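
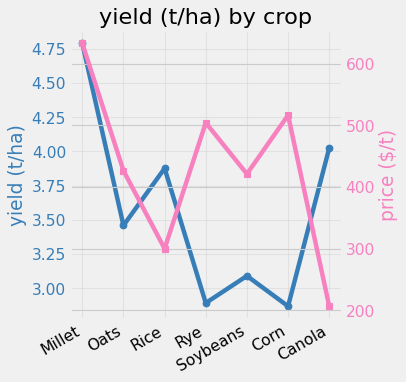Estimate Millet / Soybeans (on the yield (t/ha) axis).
Millet ≈ 4.8, Soybeans ≈ 3.0; 4.8/3.0 ≈ 1.6.

≈ 1.6×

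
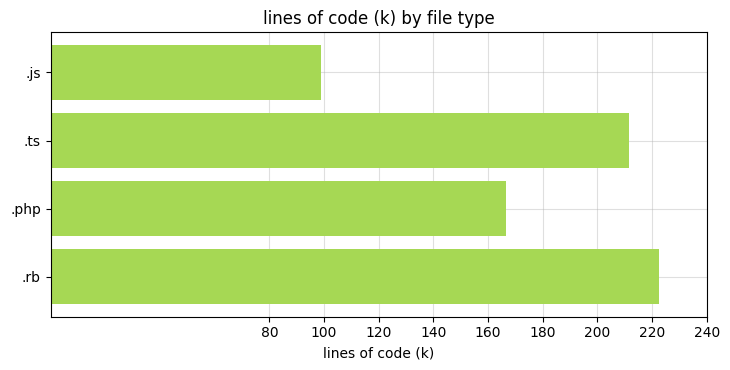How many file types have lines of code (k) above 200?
Above 200: .ts, .rb.

2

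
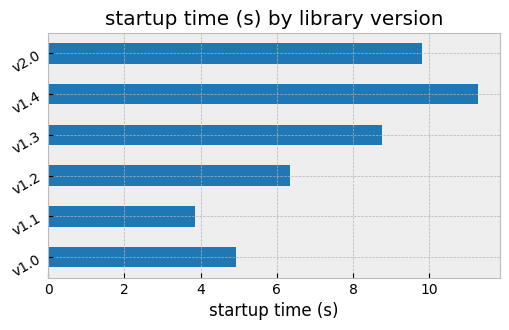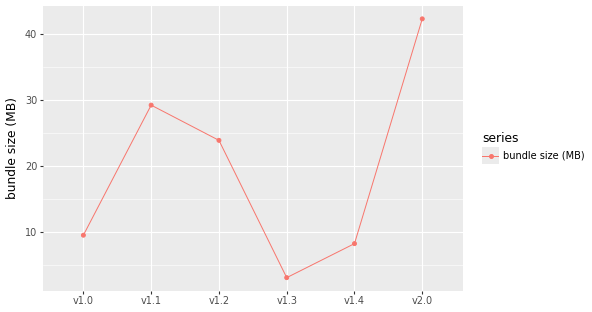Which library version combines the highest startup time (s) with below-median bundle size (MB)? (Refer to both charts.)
Chart 2 median bundle size (MB) ≈ 15; below-median library versions: v1.0, v1.3, v1.4. Among those, v1.4 has the highest startup time (s) (≈ 12).

v1.4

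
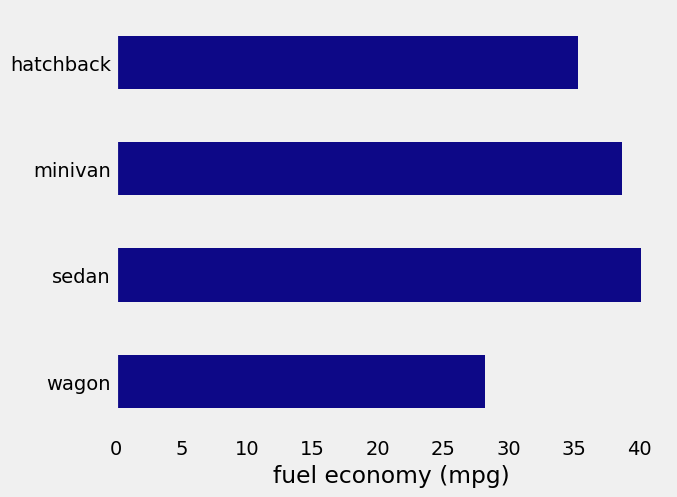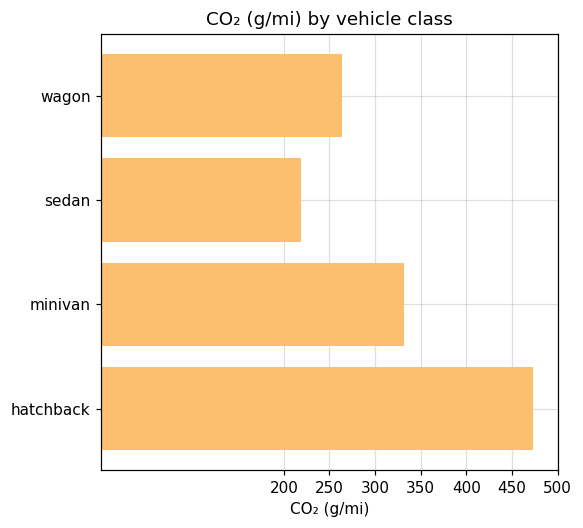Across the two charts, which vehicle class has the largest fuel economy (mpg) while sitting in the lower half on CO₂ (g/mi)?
sedan

Chart 2 median CO₂ (g/mi) ≈ 300; below-median vehicle classes: wagon, sedan. Among those, sedan has the highest fuel economy (mpg) (≈ 40).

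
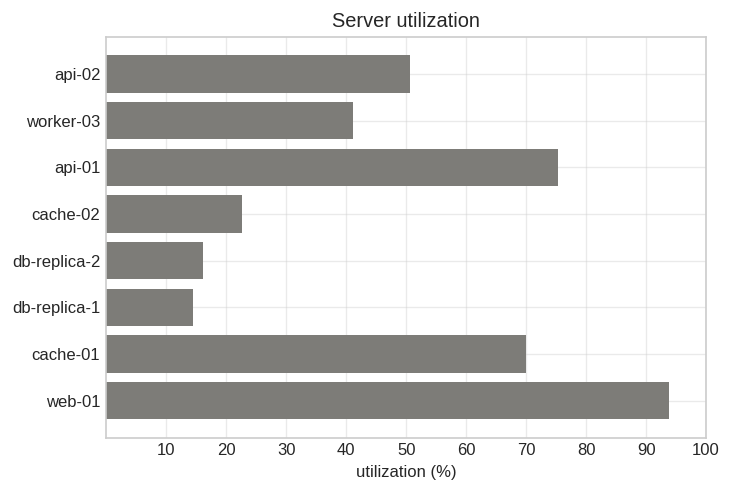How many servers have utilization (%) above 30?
Above 30: api-02, worker-03, api-01, cache-01, web-01.

5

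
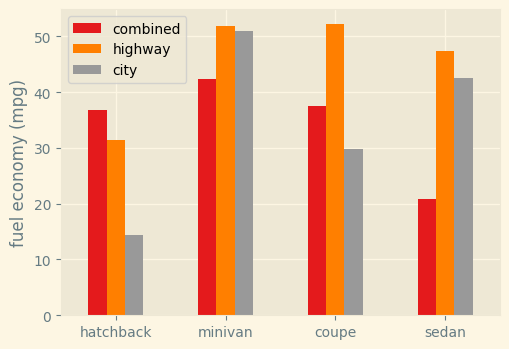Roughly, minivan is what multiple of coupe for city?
minivan ≈ 50, coupe ≈ 30; 50/30 ≈ 1.67.

≈ 1.67×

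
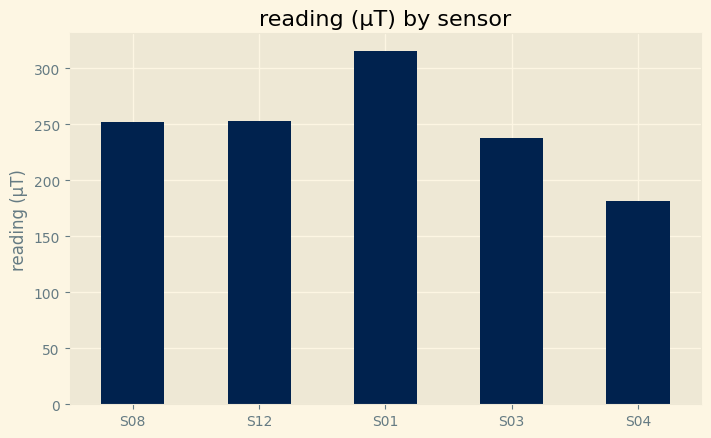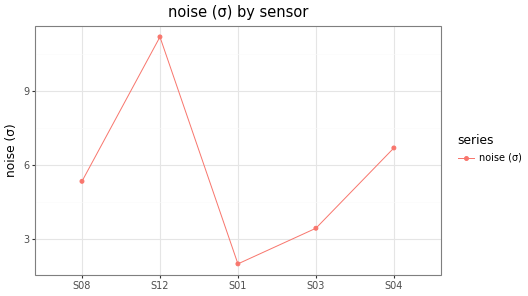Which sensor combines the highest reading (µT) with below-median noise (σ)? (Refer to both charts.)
S01

Chart 2 median noise (σ) ≈ 6; below-median sensors: S01, S03. Among those, S01 has the highest reading (µT) (≈ 300).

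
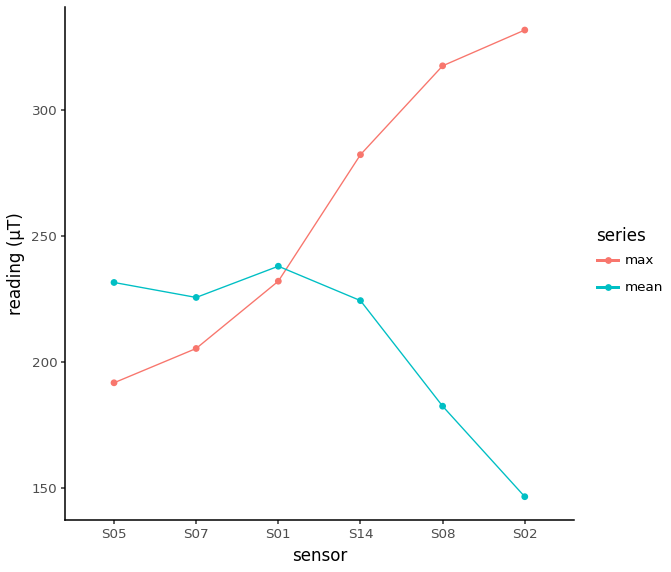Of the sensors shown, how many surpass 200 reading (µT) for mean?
Above 200: S05, S07, S01, S14.

4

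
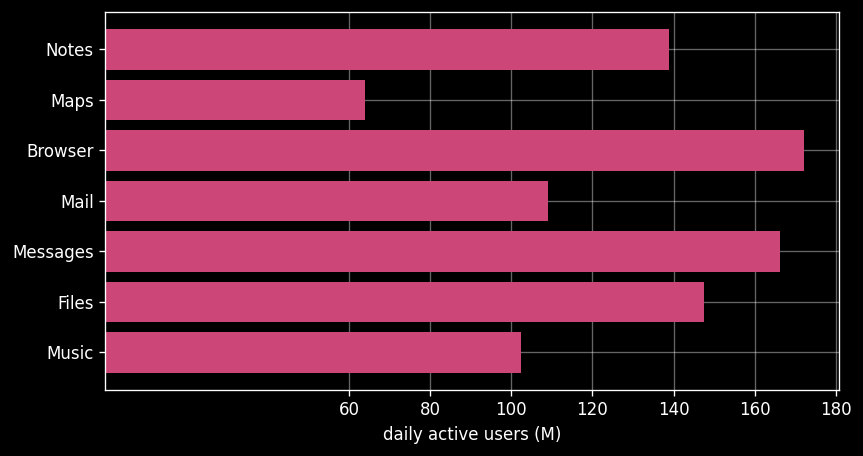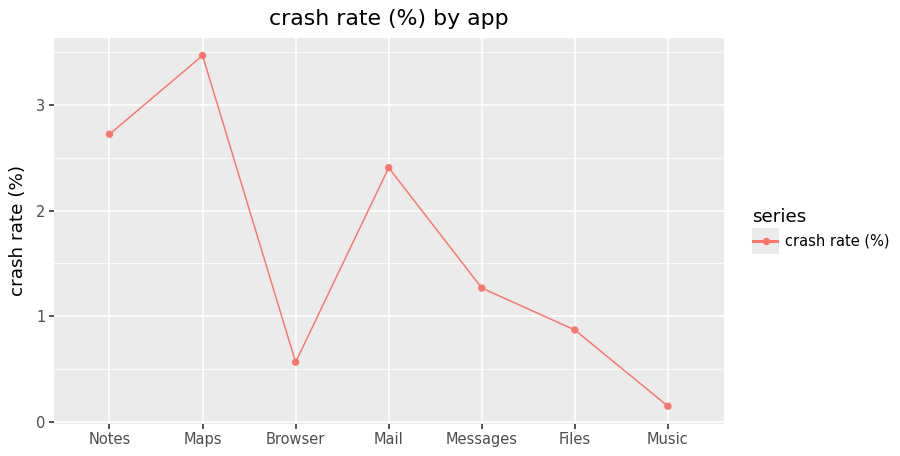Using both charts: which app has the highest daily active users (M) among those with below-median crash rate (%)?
Browser

Chart 2 median crash rate (%) ≈ 1.5; below-median apps: Browser, Files, Music. Among those, Browser has the highest daily active users (M) (≈ 180).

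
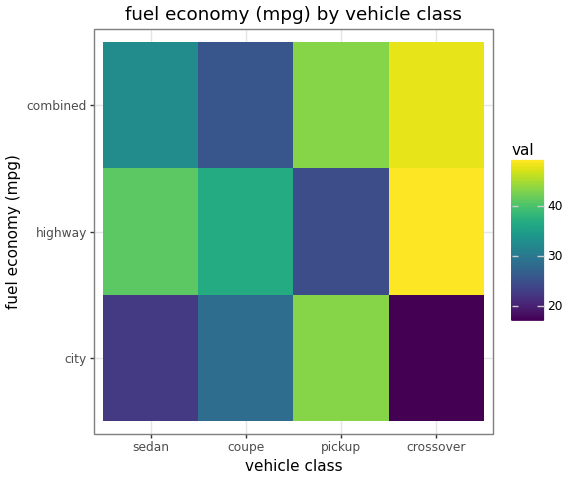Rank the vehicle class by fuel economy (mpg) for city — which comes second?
coupe

Top 3 for city: pickup ≈ 45, coupe ≈ 30, sedan ≈ 25.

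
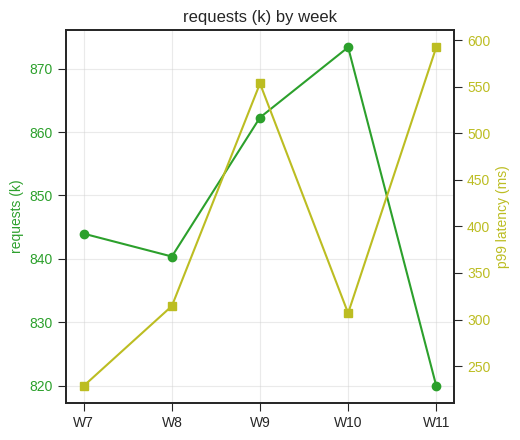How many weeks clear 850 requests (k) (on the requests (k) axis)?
2

Above 850: W9, W10.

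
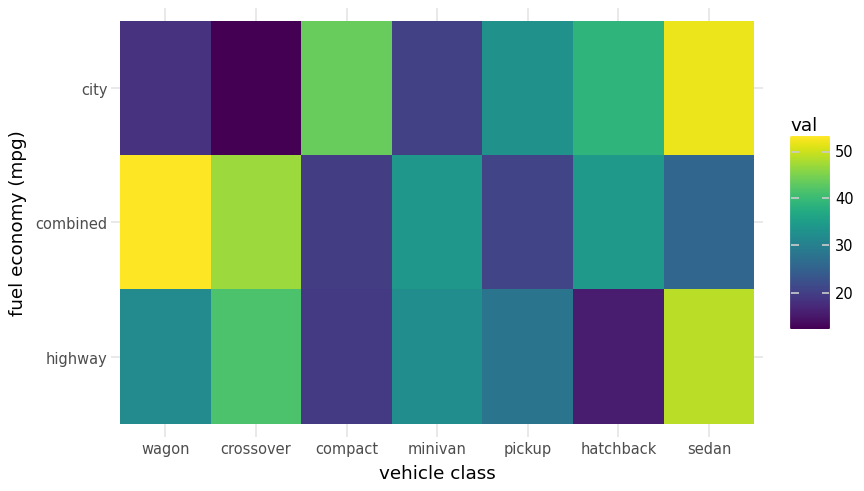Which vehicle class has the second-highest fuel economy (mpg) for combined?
Top 3 for combined: wagon ≈ 55, crossover ≈ 45, hatchback ≈ 35.

crossover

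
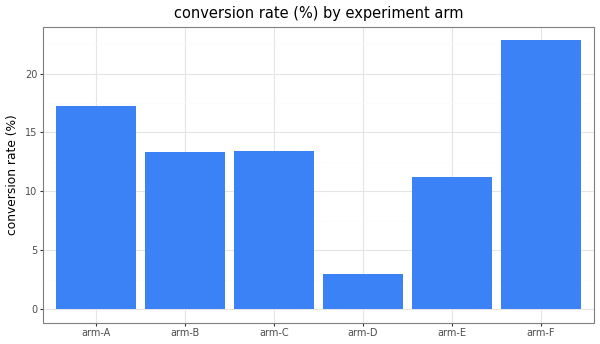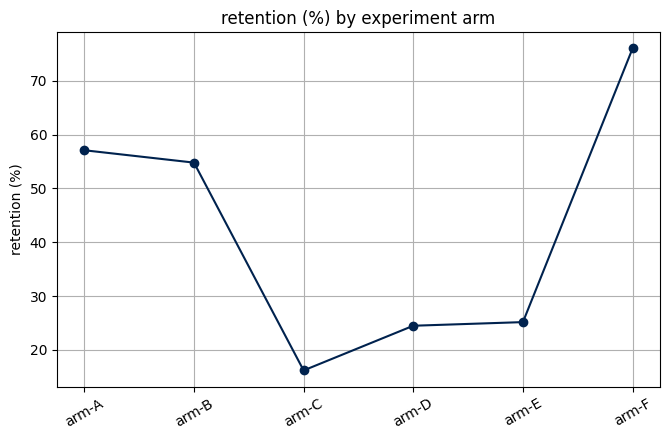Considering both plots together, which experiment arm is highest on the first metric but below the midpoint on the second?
Chart 2 median retention (%) ≈ 40; below-median experiment arms: arm-C, arm-D, arm-E. Among those, arm-C has the highest conversion rate (%) (≈ 15).

arm-C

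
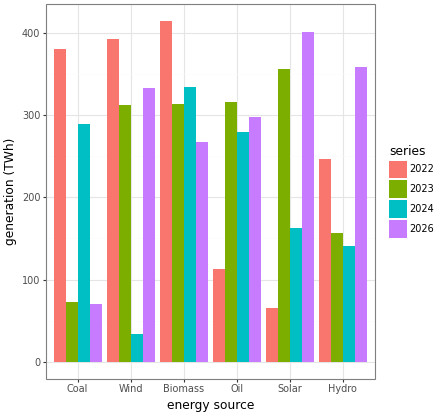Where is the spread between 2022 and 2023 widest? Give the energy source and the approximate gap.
Coal, ≈ 350 TWh

Coal: 2022 ≈ 400, 2023 ≈ 50 → gap ≈ 350. Next-largest (Solar) is only ≈ 300.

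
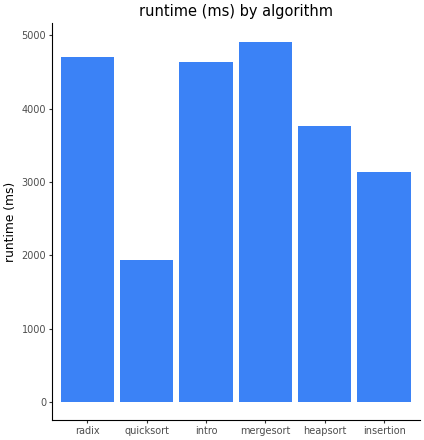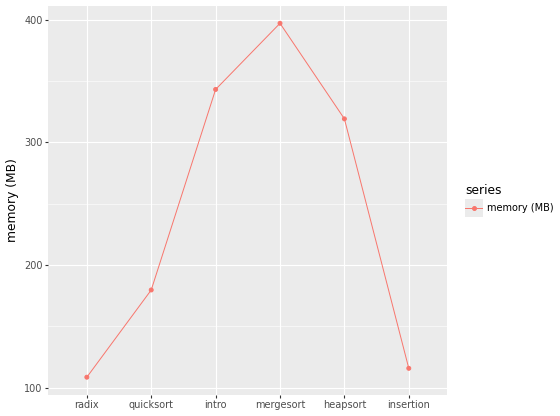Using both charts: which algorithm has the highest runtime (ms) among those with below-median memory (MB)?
radix

Chart 2 median memory (MB) ≈ 250; below-median algorithms: radix, quicksort, insertion. Among those, radix has the highest runtime (ms) (≈ 4500).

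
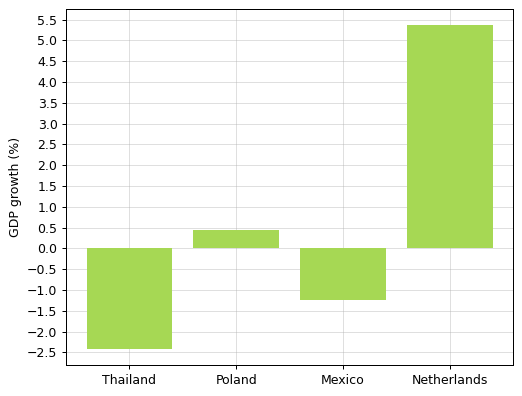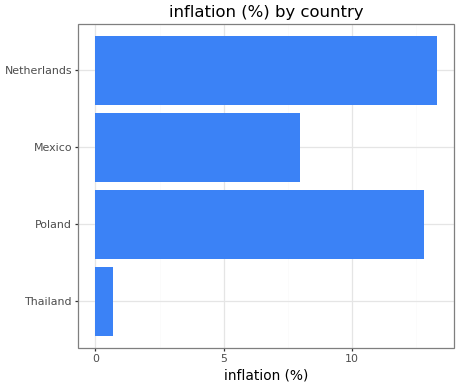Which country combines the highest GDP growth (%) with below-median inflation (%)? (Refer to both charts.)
Chart 2 median inflation (%) ≈ 10; below-median countries: Thailand, Mexico. Among those, Mexico has the highest GDP growth (%) (≈ -1).

Mexico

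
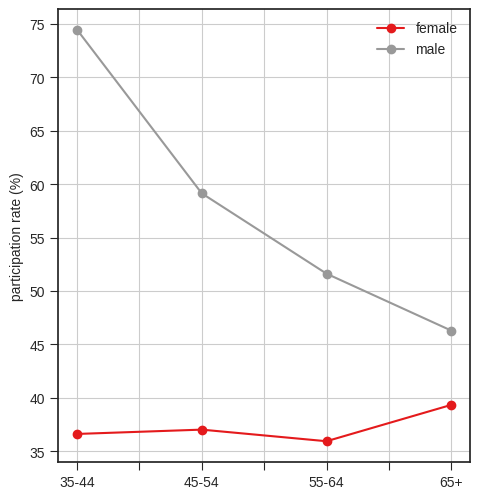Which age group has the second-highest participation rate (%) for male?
45-54

Top 3 for male: 35-44 ≈ 75, 45-54 ≈ 60, 55-64 ≈ 50.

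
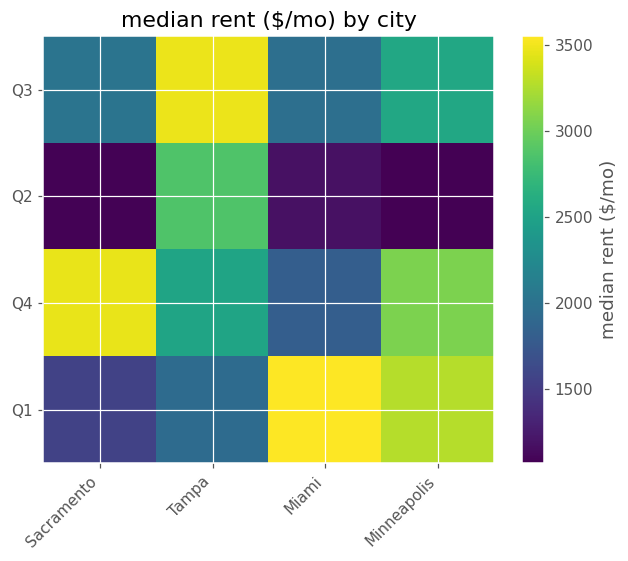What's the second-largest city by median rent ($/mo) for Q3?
Top 3 for Q3: Tampa ≈ 3500, Minneapolis ≈ 2500, Sacramento ≈ 2000.

Minneapolis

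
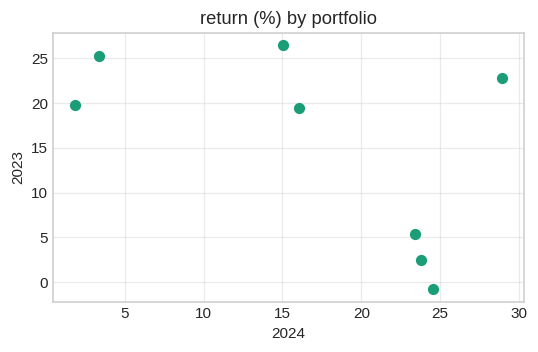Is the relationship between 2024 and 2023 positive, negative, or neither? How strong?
Points are negatively correlated; moderate (|r| ≈ 0.5).

negative, moderate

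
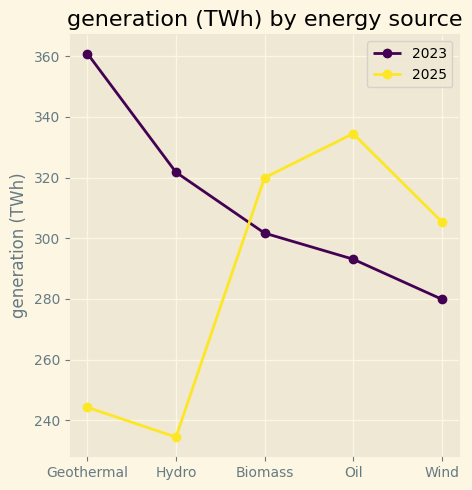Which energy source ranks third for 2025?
Top 4 for 2025: Oil ≈ 340, Biomass ≈ 320, Wind ≈ 300, Geothermal ≈ 240.

Wind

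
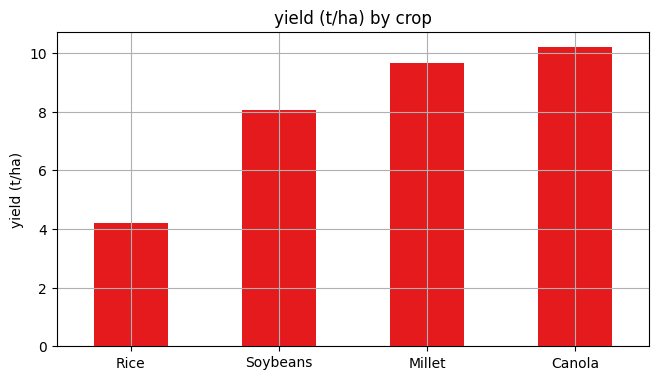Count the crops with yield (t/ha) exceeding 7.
3

Above 7: Soybeans, Millet, Canola.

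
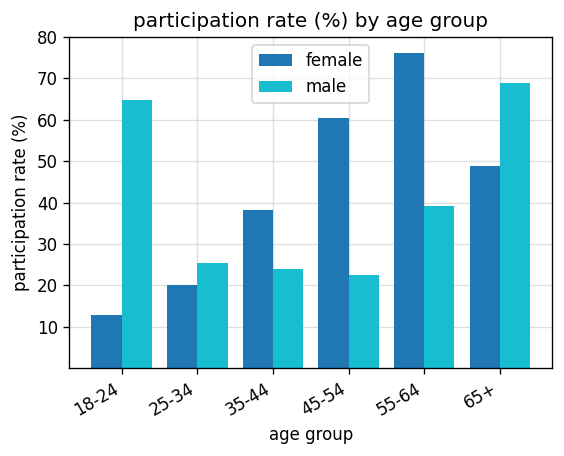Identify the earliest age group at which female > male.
25-34: female ≈ 20 vs male ≈ 30 (not yet); 35-44: female ≈ 40 vs male ≈ 20 (first crossover).

35-44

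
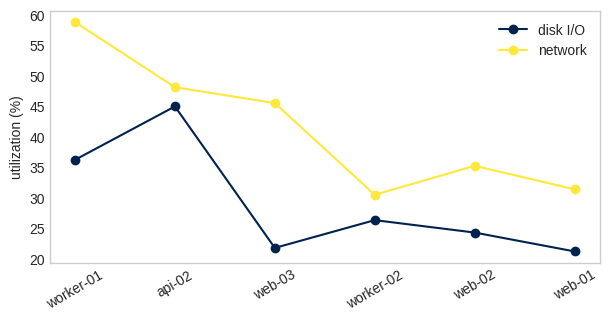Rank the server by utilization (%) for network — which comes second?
api-02

Top 3 for network: worker-01 ≈ 60, api-02 ≈ 50, web-03 ≈ 45.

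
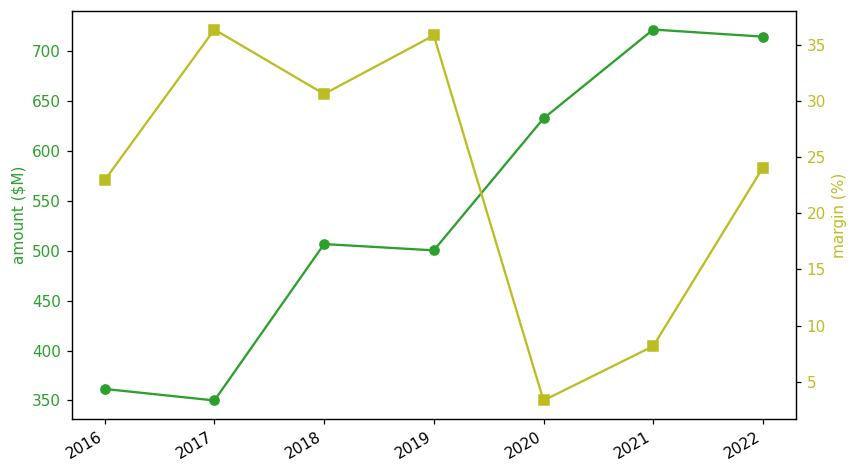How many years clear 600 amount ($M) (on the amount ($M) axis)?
3

Above 600: 2020, 2021, 2022.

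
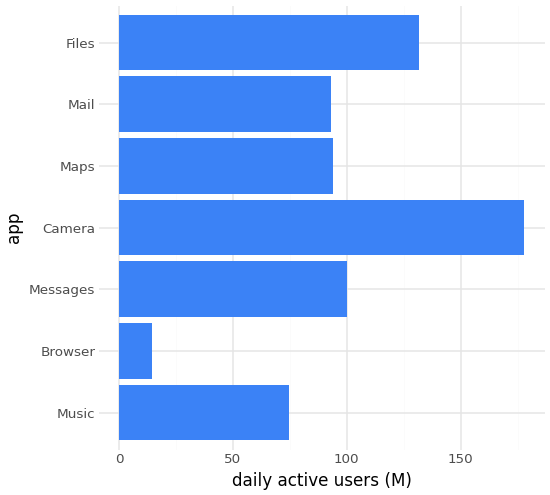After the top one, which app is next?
Files

Top 3: Camera ≈ 180, Files ≈ 140, Messages ≈ 100.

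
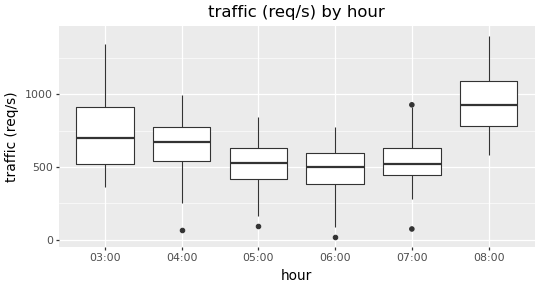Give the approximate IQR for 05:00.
≈ 250

Q3 ≈ 650, Q1 ≈ 400; IQR ≈ 250.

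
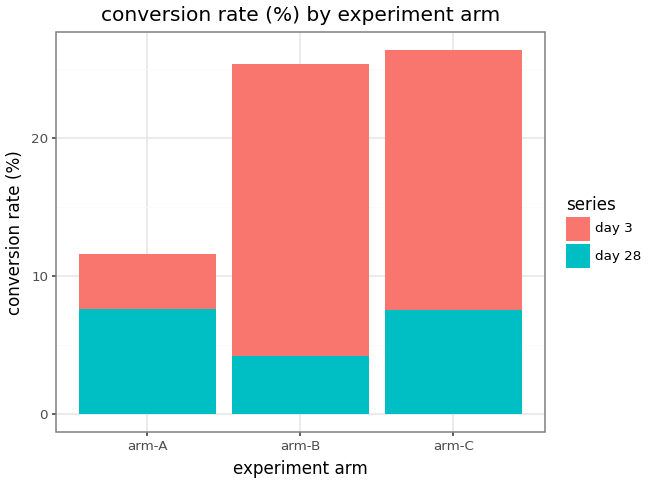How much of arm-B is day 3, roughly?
day 3 top ≈ 25, bottom ≈ 5; segment ≈ 20.

≈ 20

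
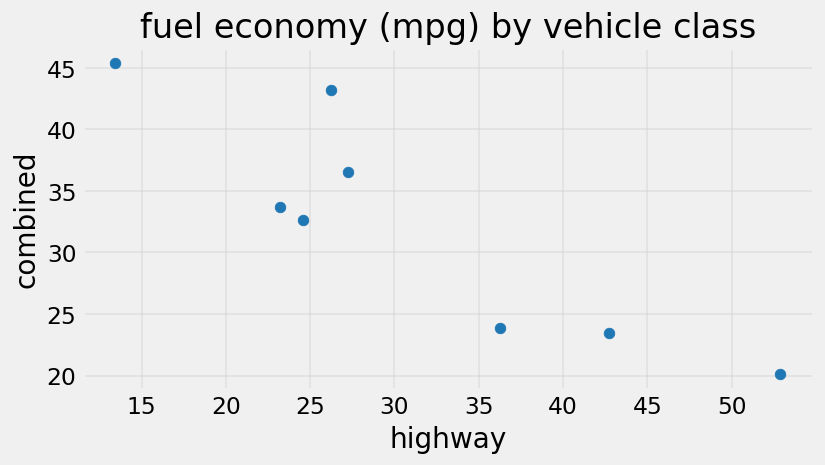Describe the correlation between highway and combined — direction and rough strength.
negative, strong

Points are negatively correlated; strong (|r| ≈ 0.9).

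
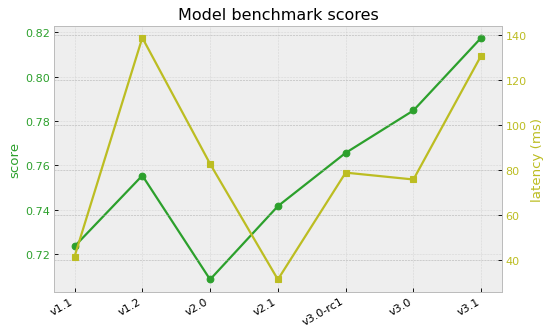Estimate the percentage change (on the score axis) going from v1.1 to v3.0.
v1.1 ≈ 0.72, v3.0 ≈ 0.78; (0.78 − 0.72) / 0.72 ≈ +8.3%.

≈ +8.3%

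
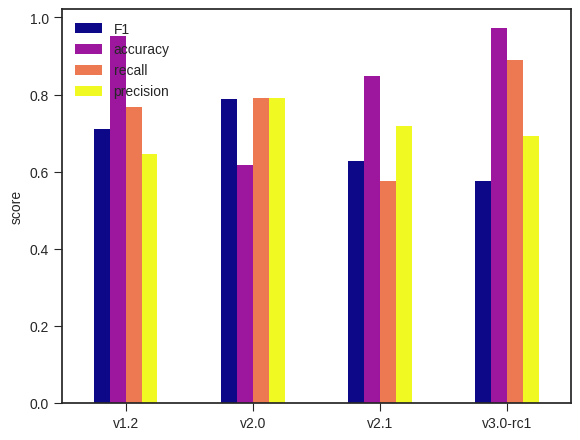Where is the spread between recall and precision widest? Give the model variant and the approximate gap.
v3.0-rc1, ≈ 0.2

v3.0-rc1: recall ≈ 0.9, precision ≈ 0.7 → gap ≈ 0.2. Next-largest (v2.1) is only ≈ 0.1.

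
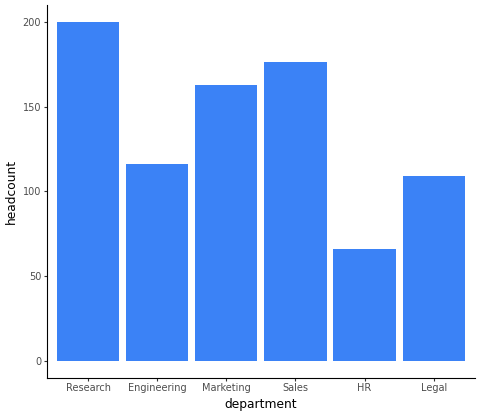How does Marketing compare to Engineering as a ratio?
≈ 1.33×

Marketing ≈ 160, Engineering ≈ 120; 160/120 ≈ 1.33.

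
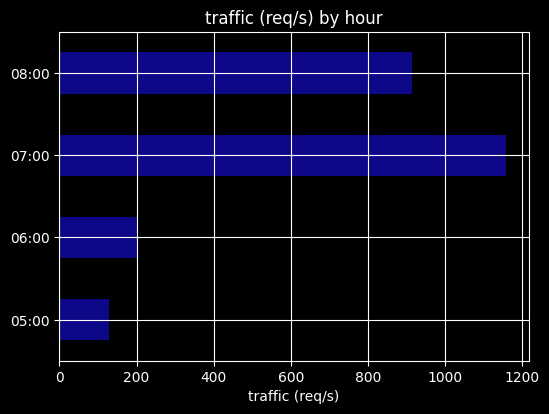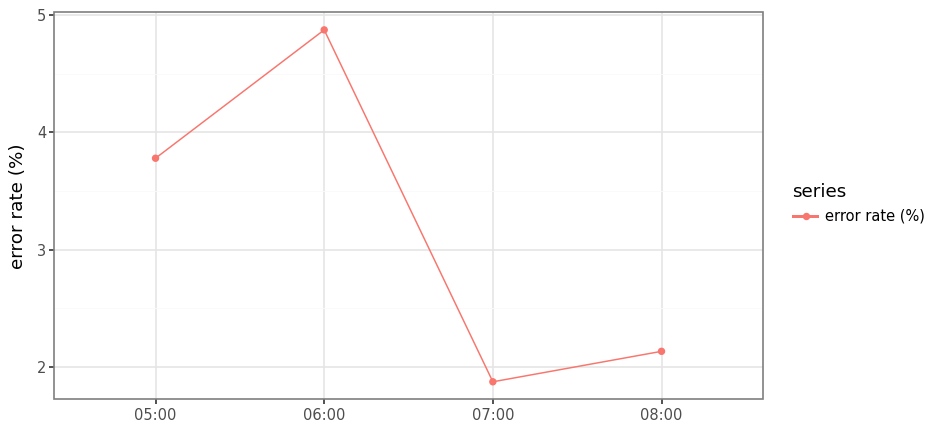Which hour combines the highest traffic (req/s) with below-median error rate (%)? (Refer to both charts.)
Chart 2 median error rate (%) ≈ 3; below-median hours: 07:00, 08:00. Among those, 07:00 has the highest traffic (req/s) (≈ 1200).

07:00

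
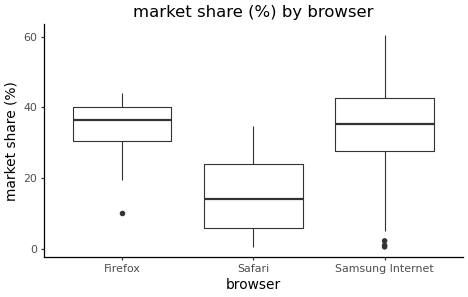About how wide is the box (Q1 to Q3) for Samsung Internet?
Q3 ≈ 42, Q1 ≈ 28; IQR ≈ 14.

≈ 14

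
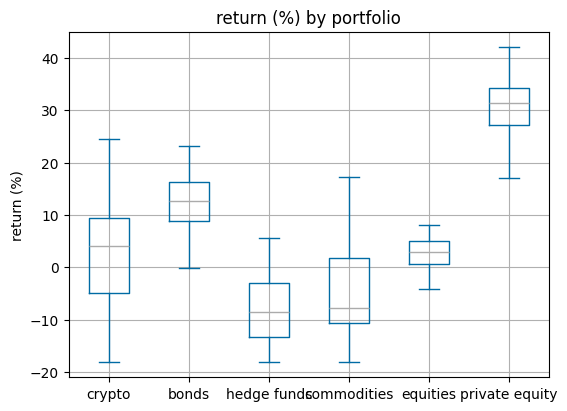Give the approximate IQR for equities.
≈ 5

Q3 ≈ 5, Q1 ≈ 0; IQR ≈ 5.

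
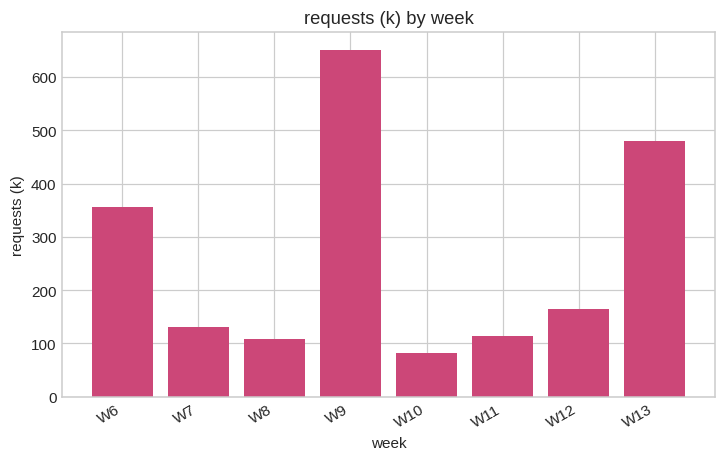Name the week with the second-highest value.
Top 3: W9 ≈ 700, W13 ≈ 500, W6 ≈ 400.

W13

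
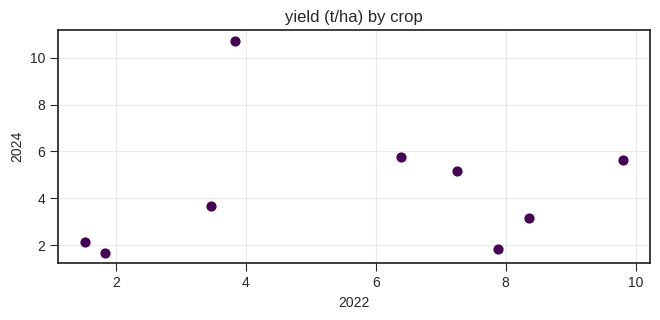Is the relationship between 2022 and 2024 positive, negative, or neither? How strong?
no clear correlation

Points are roughly uncorrelated; weak (|r| ≈ 0.1).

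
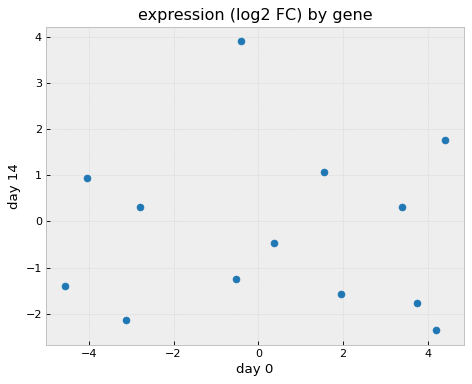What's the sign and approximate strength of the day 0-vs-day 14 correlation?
no clear correlation

Points are roughly uncorrelated; weak (|r| ≈ 0.0).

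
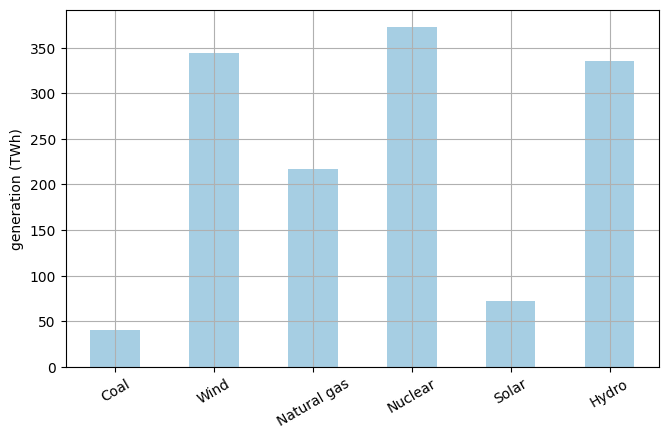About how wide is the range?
≈ 300

Max Nuclear ≈ 350, min Coal ≈ 50; range ≈ 300.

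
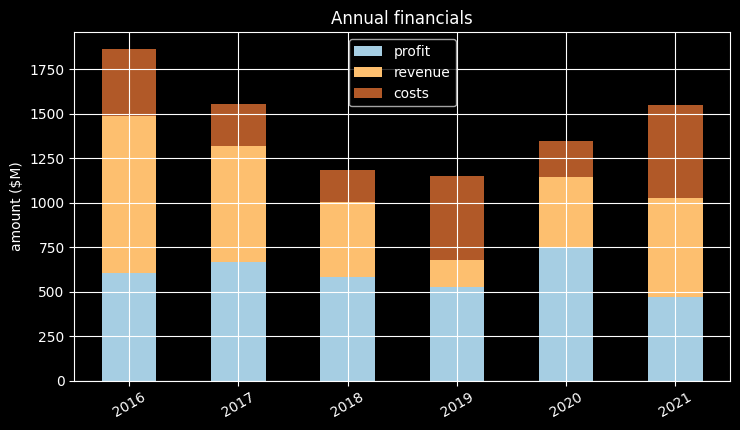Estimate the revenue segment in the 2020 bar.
revenue top ≈ 1200, bottom ≈ 800; segment ≈ 400.

≈ 400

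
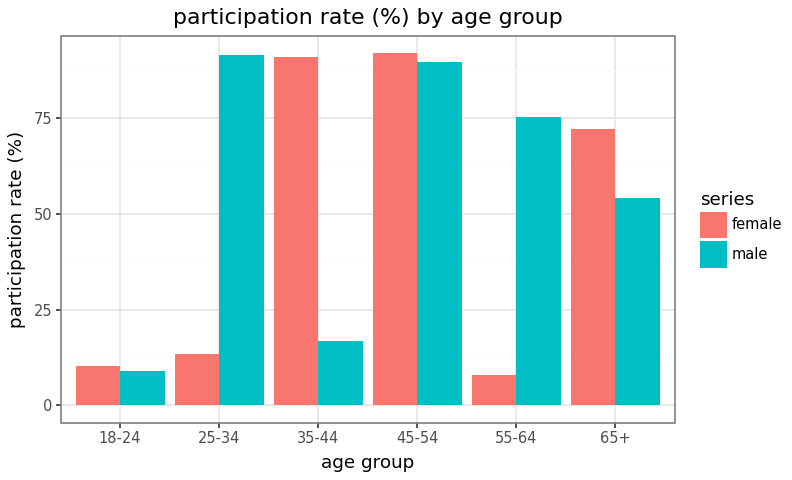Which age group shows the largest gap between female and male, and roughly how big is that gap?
25-34, ≈ 80 %

25-34: female ≈ 10, male ≈ 90 → gap ≈ 80. Next-largest (35-44) is only ≈ 70.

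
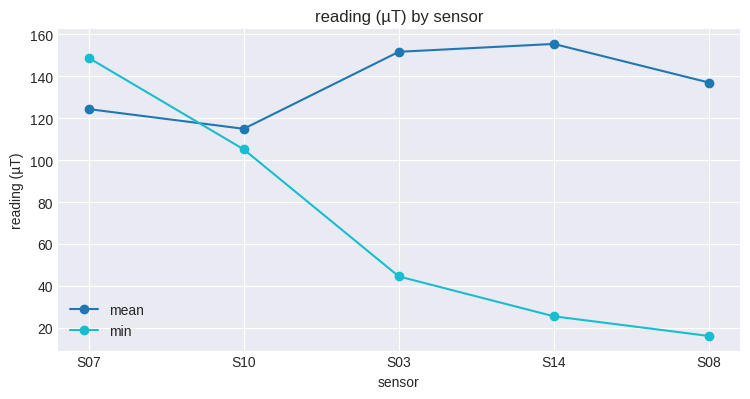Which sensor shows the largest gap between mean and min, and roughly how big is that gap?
S14: mean ≈ 160, min ≈ 20 → gap ≈ 140. Next-largest (S08) is only ≈ 120.

S14, ≈ 140 µT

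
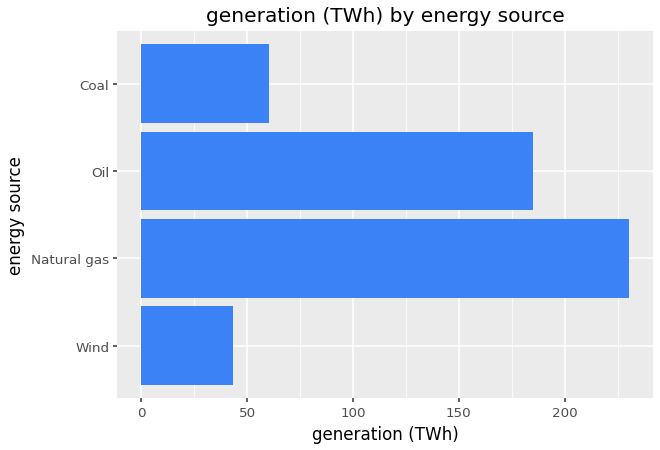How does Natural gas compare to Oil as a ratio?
Natural gas ≈ 240, Oil ≈ 180; 240/180 ≈ 1.33.

≈ 1.33×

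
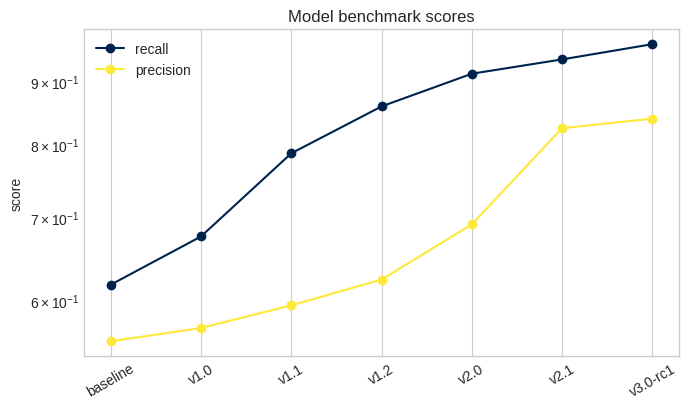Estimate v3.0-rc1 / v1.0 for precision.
≈ 1.55×

v3.0-rc1 ≈ 0.85, v1.0 ≈ 0.55; 0.85/0.55 ≈ 1.55.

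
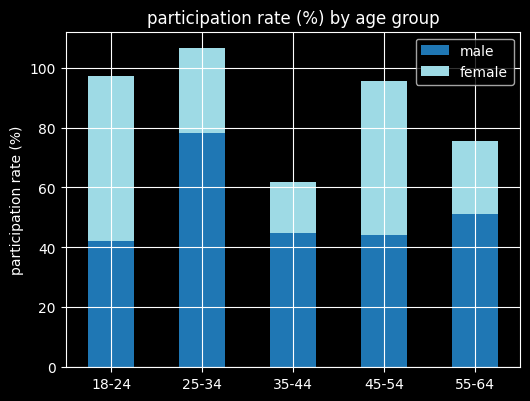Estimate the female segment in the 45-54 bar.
≈ 60

female top ≈ 100, bottom ≈ 40; segment ≈ 60.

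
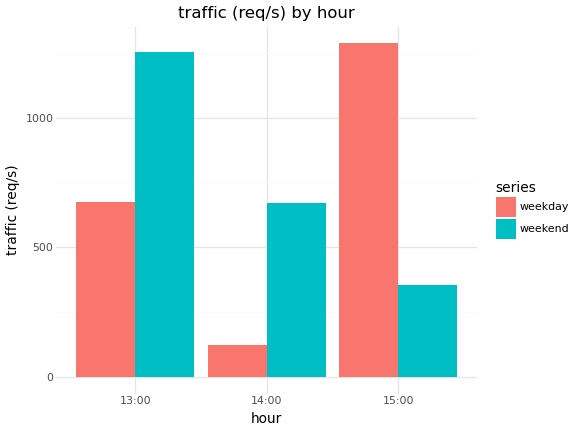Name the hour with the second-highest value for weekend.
Top 3 for weekend: 13:00 ≈ 1200, 14:00 ≈ 600, 15:00 ≈ 400.

14:00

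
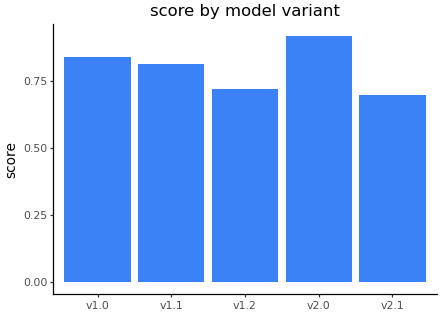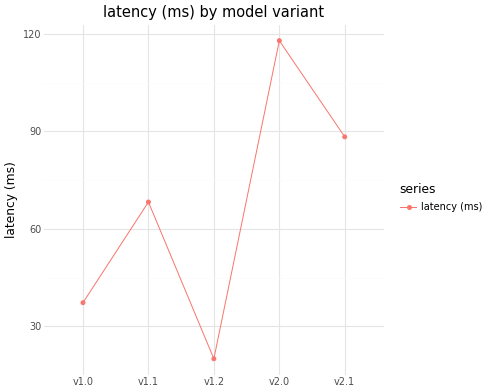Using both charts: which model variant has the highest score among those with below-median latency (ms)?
v1.0

Chart 2 median latency (ms) ≈ 60; below-median model variants: v1.0, v1.2. Among those, v1.0 has the highest score (≈ 0.8).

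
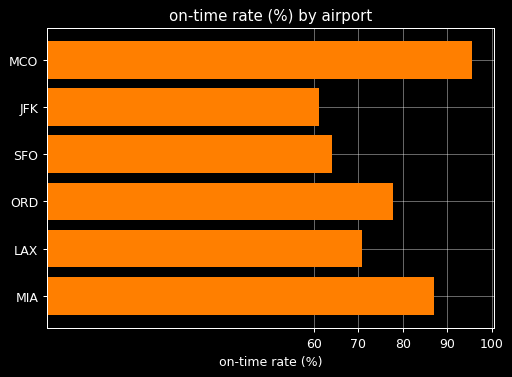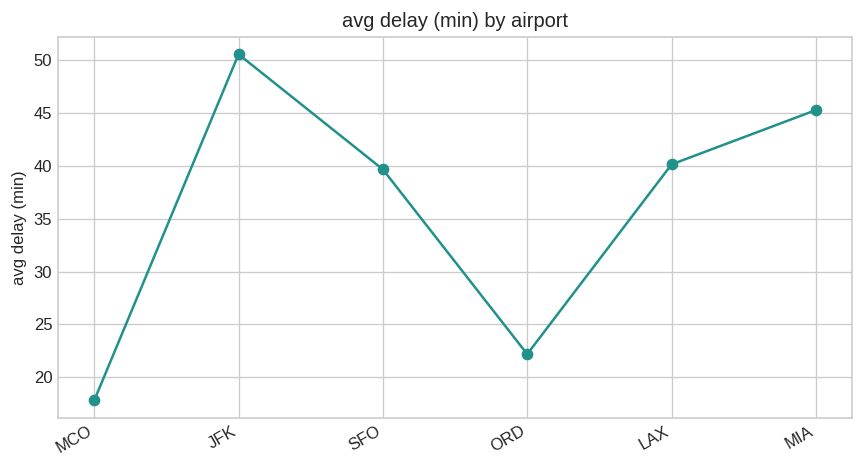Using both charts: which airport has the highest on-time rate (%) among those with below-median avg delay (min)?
MCO

Chart 2 median avg delay (min) ≈ 40; below-median airports: MCO, SFO, ORD. Among those, MCO has the highest on-time rate (%) (≈ 100).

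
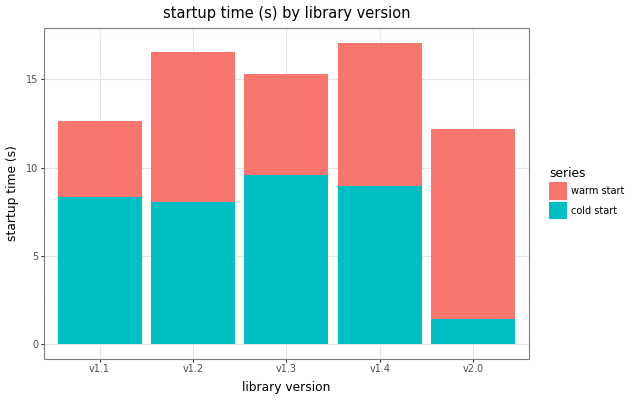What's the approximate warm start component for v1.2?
warm start top ≈ 16, bottom ≈ 8; segment ≈ 8.

≈ 8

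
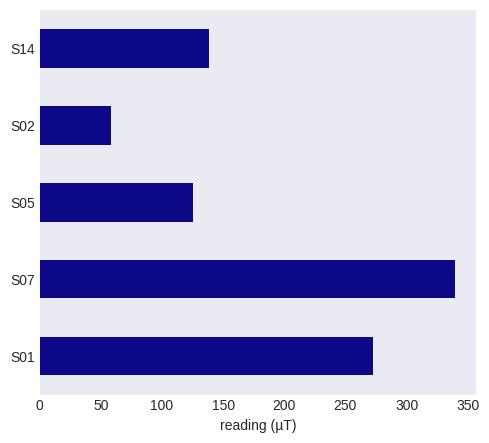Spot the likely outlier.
S07 ≈ 350; the rest sit between ≈ 50 and ≈ 250.

S07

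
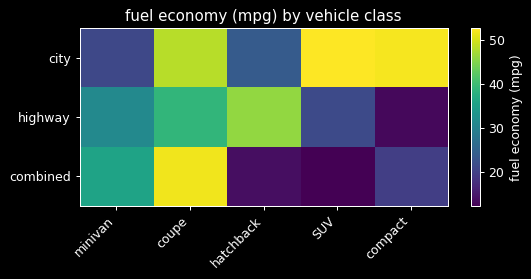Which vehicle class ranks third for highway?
minivan

Top 4 for highway: hatchback ≈ 45, coupe ≈ 40, minivan ≈ 30, SUV ≈ 20.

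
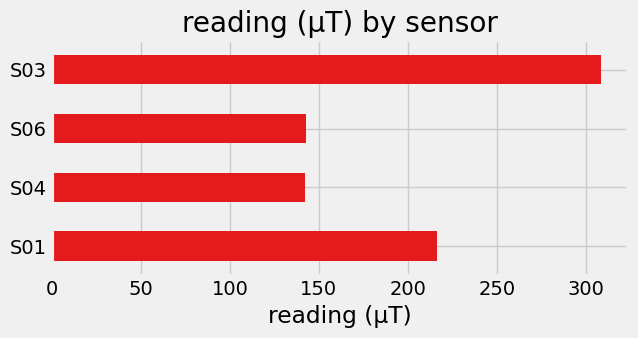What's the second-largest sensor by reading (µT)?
S01

Top 3: S03 ≈ 300, S01 ≈ 200, S06 ≈ 150.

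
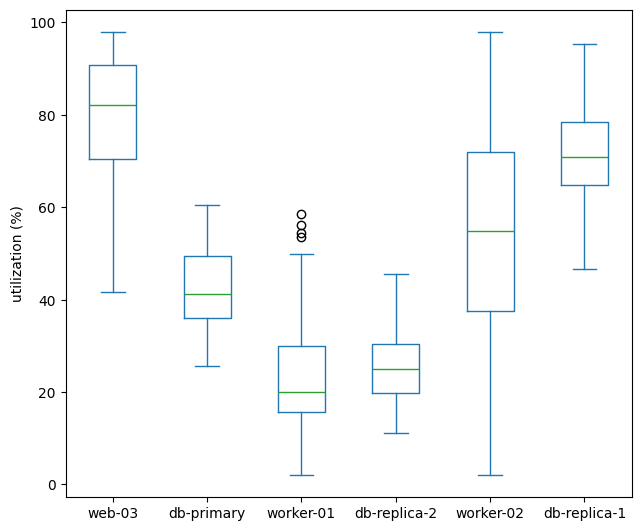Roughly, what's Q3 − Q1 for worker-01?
Q3 ≈ 30, Q1 ≈ 15; IQR ≈ 15.

≈ 15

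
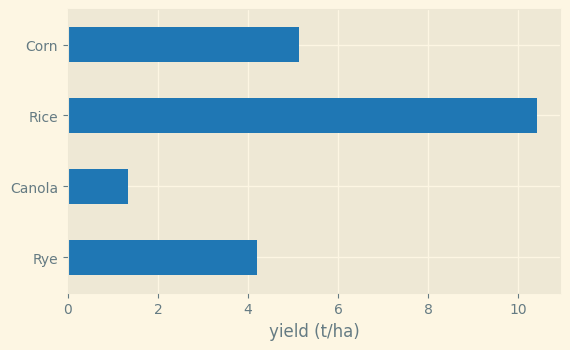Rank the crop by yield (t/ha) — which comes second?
Corn

Top 3: Rice ≈ 10, Corn ≈ 5, Rye ≈ 4.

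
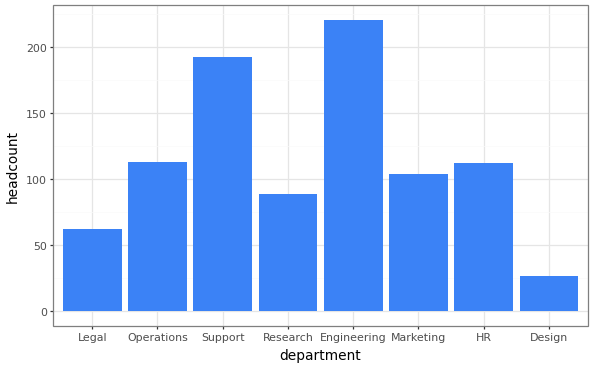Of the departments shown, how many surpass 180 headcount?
Above 180: Support, Engineering.

2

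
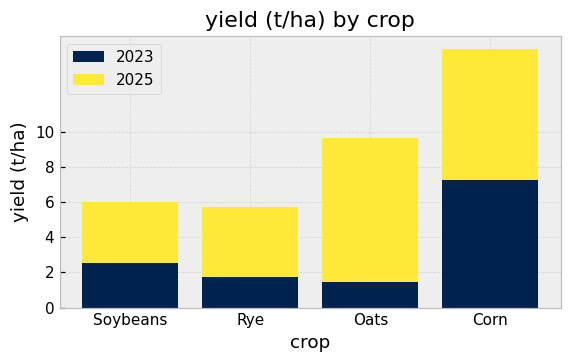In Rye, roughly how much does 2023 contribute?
2023 top ≈ 2, bottom ≈ 0; segment ≈ 2.

≈ 2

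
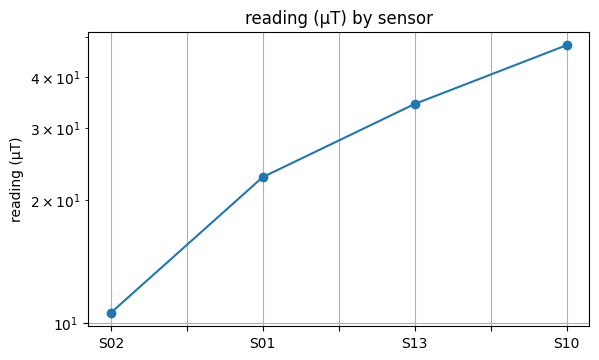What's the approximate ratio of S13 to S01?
S13 ≈ 35, S01 ≈ 25; 35/25 ≈ 1.4.

≈ 1.4×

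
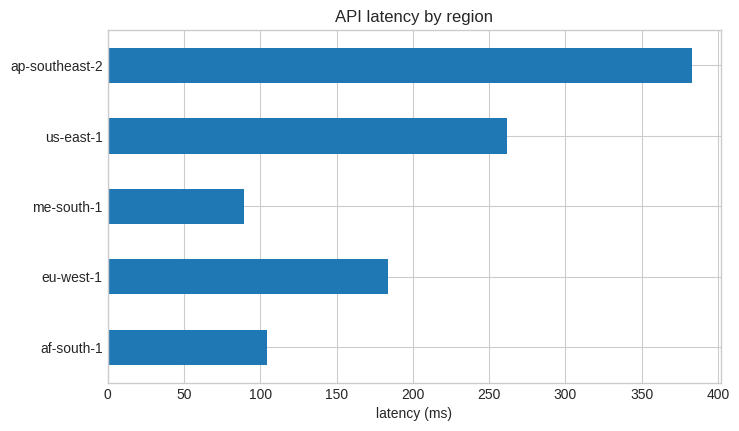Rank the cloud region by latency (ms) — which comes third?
eu-west-1

Top 4: ap-southeast-2 ≈ 400, us-east-1 ≈ 250, eu-west-1 ≈ 200, af-south-1 ≈ 100.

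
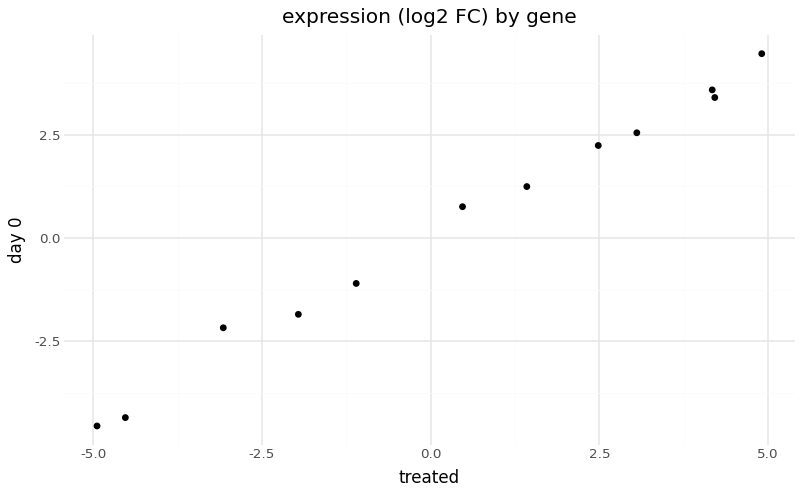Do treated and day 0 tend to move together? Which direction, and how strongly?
Points are positively correlated; strong (|r| ≈ 1.0).

positive, strong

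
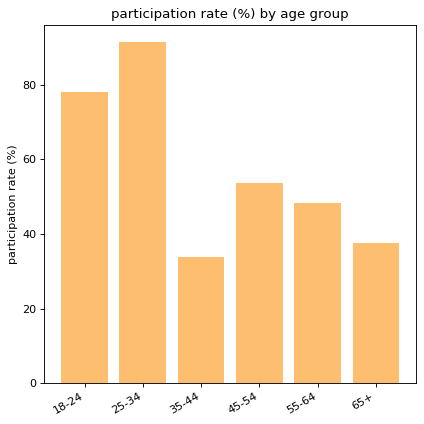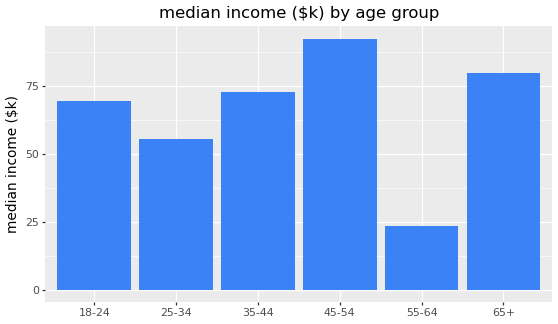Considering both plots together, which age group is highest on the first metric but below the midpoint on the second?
Chart 2 median median income ($k) ≈ 70; below-median age groups: 18-24, 25-34, 55-64. Among those, 25-34 has the highest participation rate (%) (≈ 90).

25-34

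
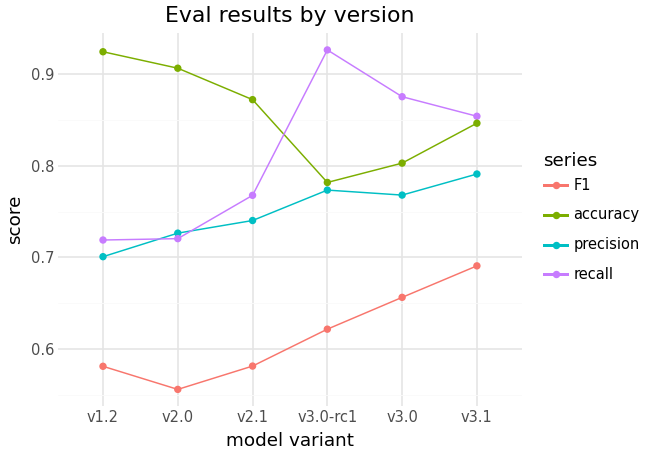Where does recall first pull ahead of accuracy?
v3.0-rc1

v2.1: recall ≈ 0.75 vs accuracy ≈ 0.85 (not yet); v3.0-rc1: recall ≈ 0.95 vs accuracy ≈ 0.80 (first crossover).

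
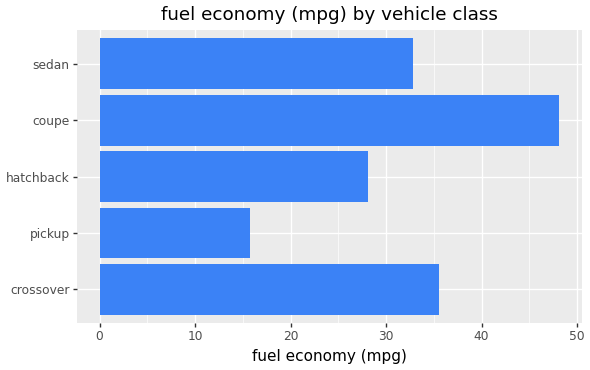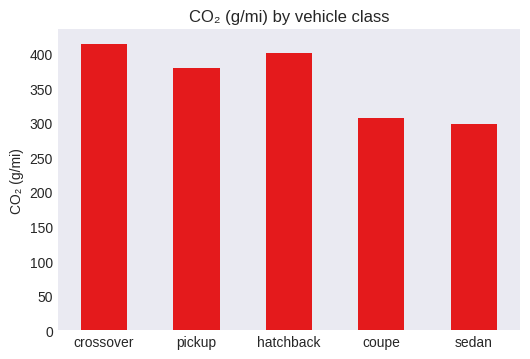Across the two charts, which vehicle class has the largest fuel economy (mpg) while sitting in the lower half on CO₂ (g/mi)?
coupe

Chart 2 median CO₂ (g/mi) ≈ 400; below-median vehicle classes: coupe, sedan. Among those, coupe has the highest fuel economy (mpg) (≈ 50).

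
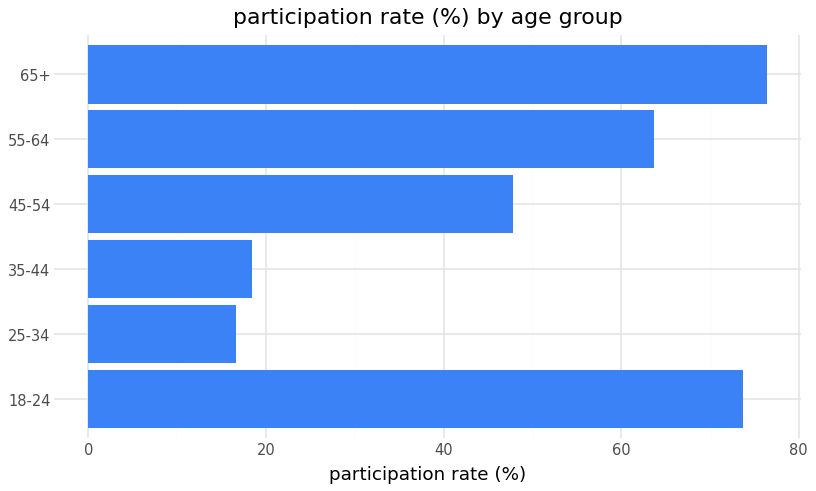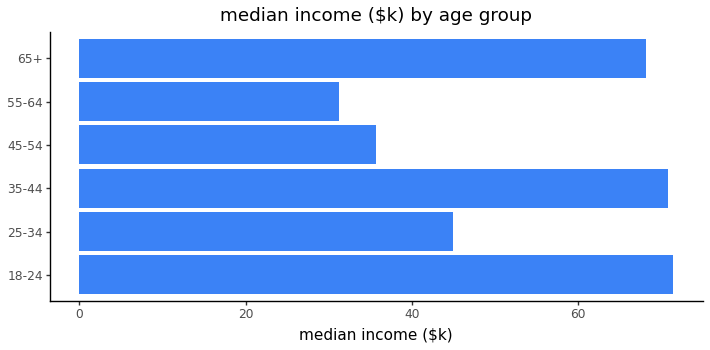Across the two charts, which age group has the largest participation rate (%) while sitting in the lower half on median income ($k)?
55-64

Chart 2 median median income ($k) ≈ 60; below-median age groups: 25-34, 45-54, 55-64. Among those, 55-64 has the highest participation rate (%) (≈ 60).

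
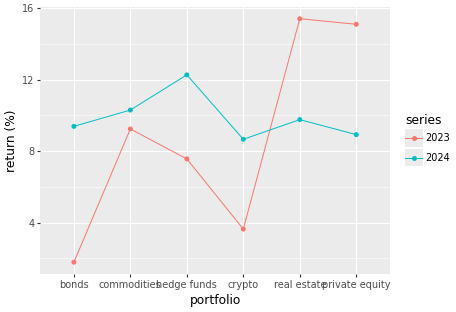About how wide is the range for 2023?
≈ 14

Max real estate ≈ 16, min bonds ≈ 2; range ≈ 14.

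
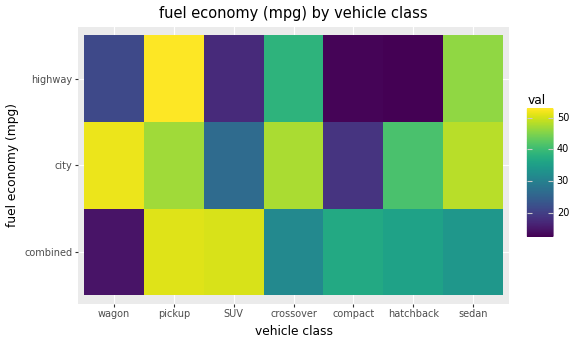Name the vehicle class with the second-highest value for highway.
Top 3 for highway: pickup ≈ 55, sedan ≈ 45, crossover ≈ 40.

sedan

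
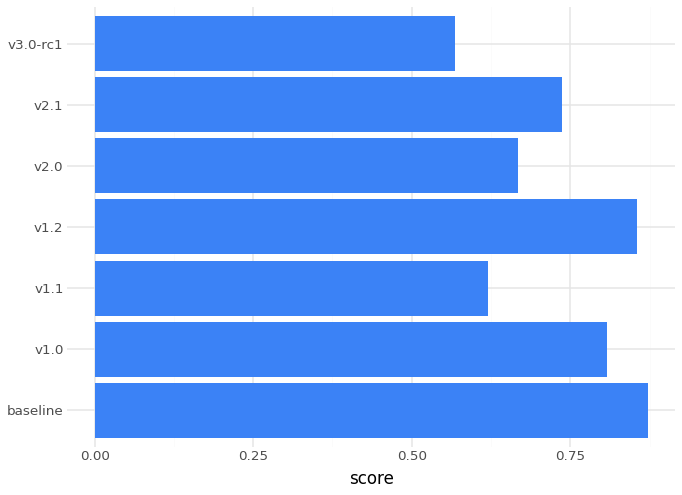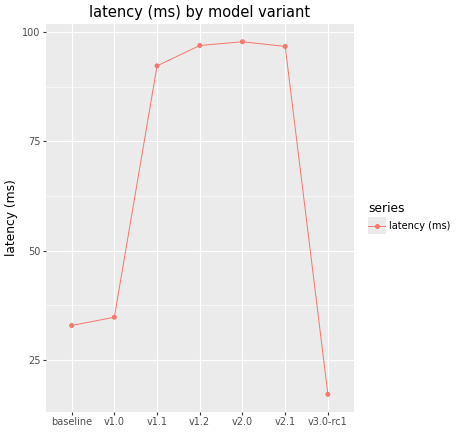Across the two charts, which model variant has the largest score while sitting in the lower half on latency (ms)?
baseline

Chart 2 median latency (ms) ≈ 90; below-median model variants: baseline, v1.0, v3.0-rc1. Among those, baseline has the highest score (≈ 0.9).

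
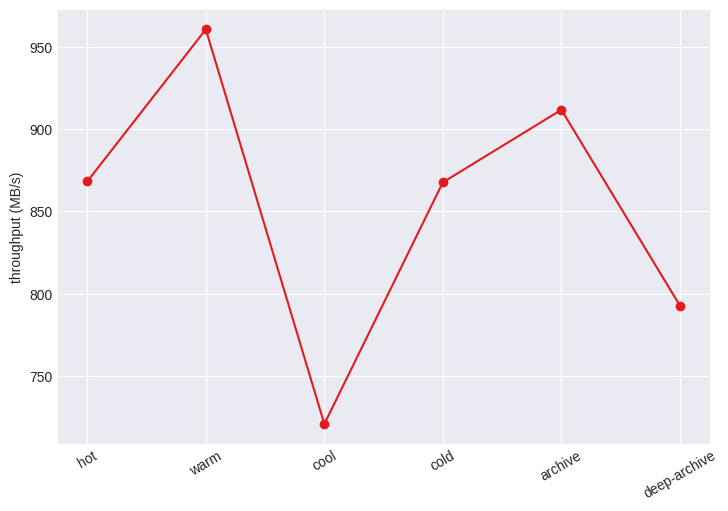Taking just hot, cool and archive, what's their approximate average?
(875 + 725 + 900) / 3 ≈ 833.

≈ 833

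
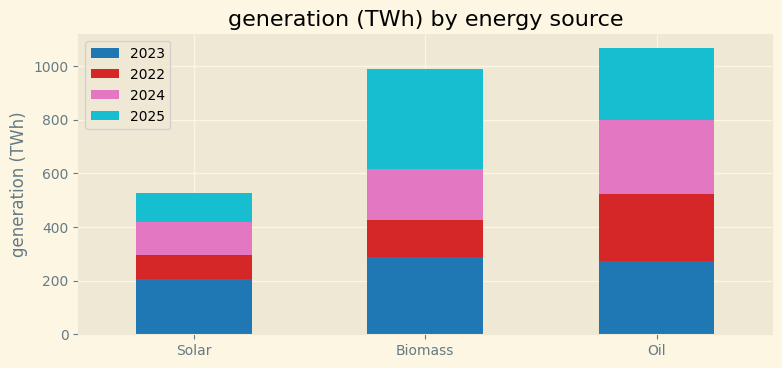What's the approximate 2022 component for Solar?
2022 top ≈ 300, bottom ≈ 200; segment ≈ 100.

≈ 100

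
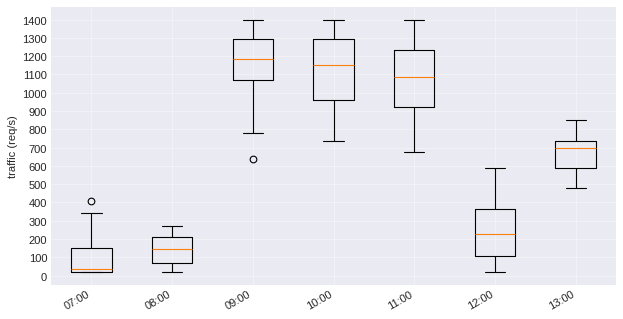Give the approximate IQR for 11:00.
Q3 ≈ 1200, Q1 ≈ 900; IQR ≈ 300.

≈ 300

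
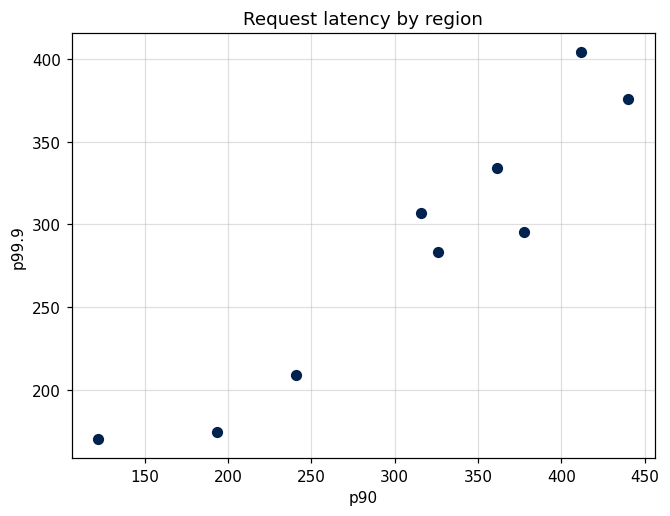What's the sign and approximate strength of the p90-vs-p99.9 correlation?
positive, strong

Points are positively correlated; strong (|r| ≈ 0.9).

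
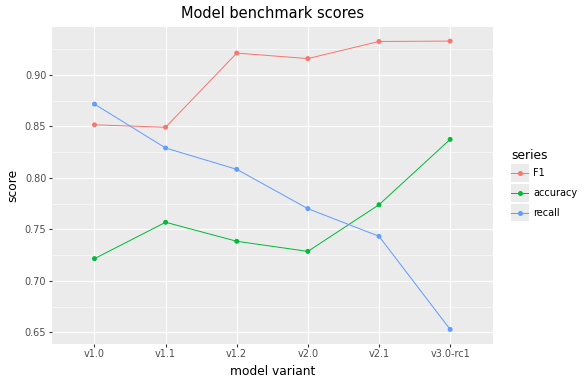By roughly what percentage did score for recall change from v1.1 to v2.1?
≈ -11.8%

v1.1 ≈ 0.85, v2.1 ≈ 0.75; (0.75 − 0.85) / 0.85 ≈ -11.8%.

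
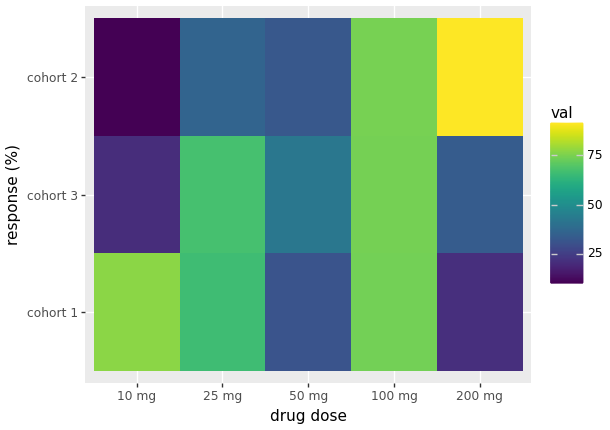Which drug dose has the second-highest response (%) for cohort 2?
Top 3 for cohort 2: 200 mg ≈ 90, 100 mg ≈ 70, 25 mg ≈ 40.

100 mg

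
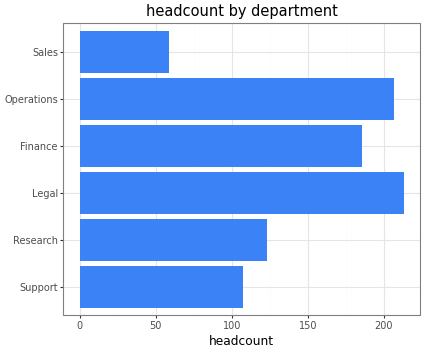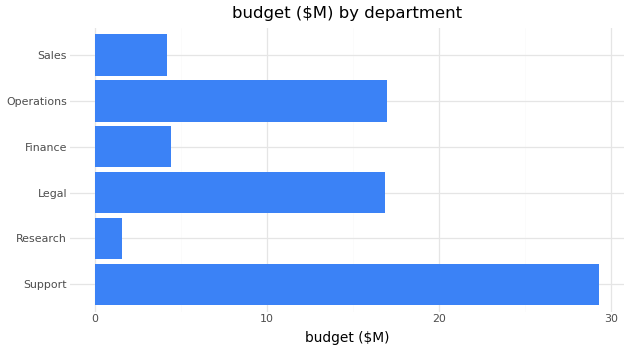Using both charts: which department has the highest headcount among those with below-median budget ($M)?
Finance

Chart 2 median budget ($M) ≈ 10; below-median departments: Research, Finance, Sales. Among those, Finance has the highest headcount (≈ 180).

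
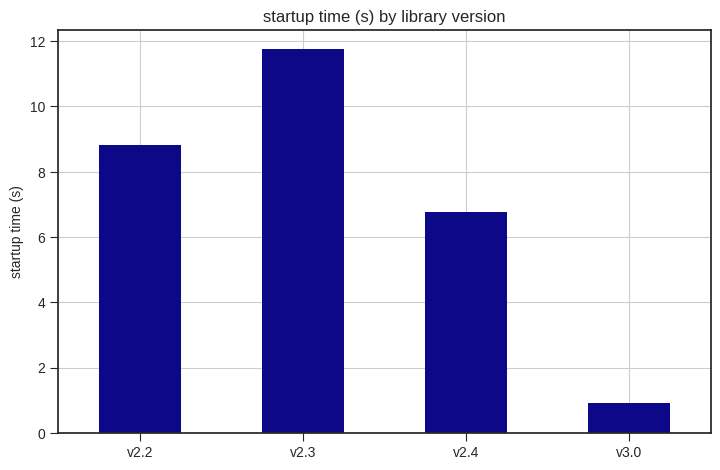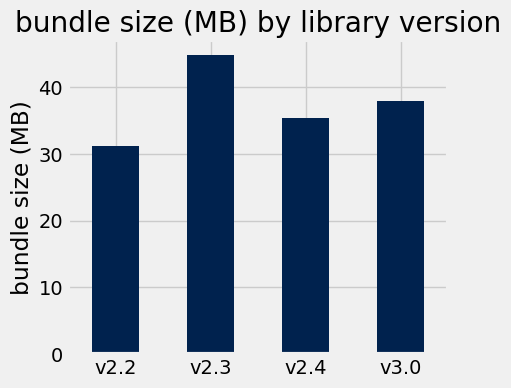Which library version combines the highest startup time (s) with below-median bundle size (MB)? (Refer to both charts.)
Chart 2 median bundle size (MB) ≈ 35; below-median library versions: v2.2, v2.4. Among those, v2.2 has the highest startup time (s) (≈ 8).

v2.2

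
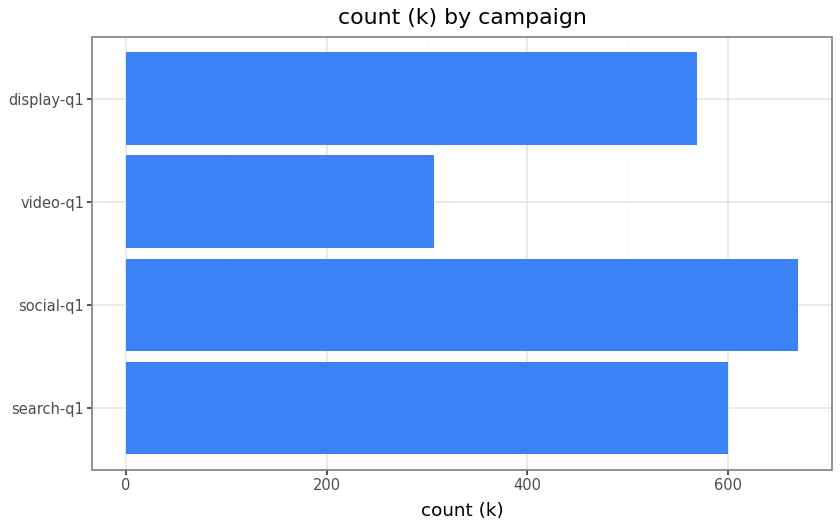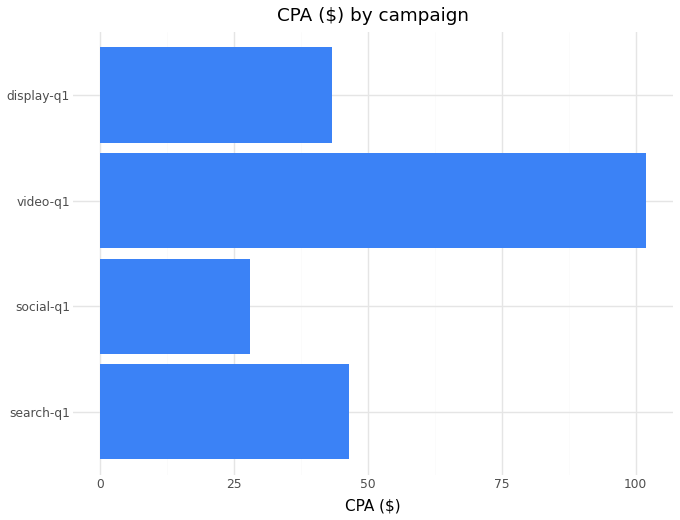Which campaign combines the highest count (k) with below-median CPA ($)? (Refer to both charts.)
Chart 2 median CPA ($) ≈ 40; below-median campaigns: social-q1, display-q1. Among those, social-q1 has the highest count (k) (≈ 700).

social-q1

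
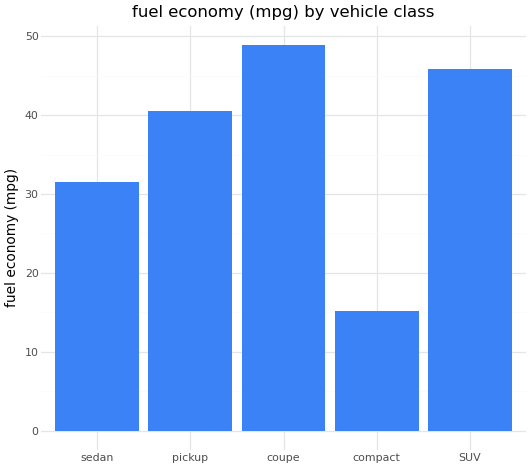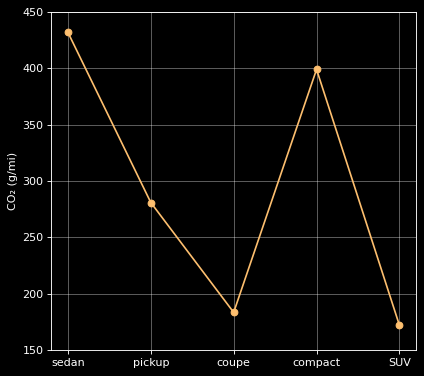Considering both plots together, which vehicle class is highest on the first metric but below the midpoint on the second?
Chart 2 median CO₂ (g/mi) ≈ 300; below-median vehicle classes: coupe, SUV. Among those, coupe has the highest fuel economy (mpg) (≈ 50).

coupe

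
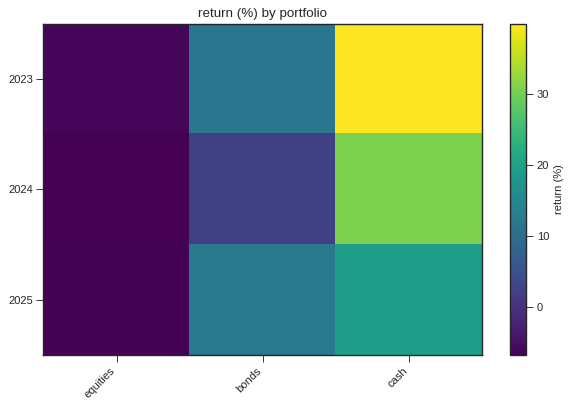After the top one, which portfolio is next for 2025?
bonds

Top 3 for 2025: cash ≈ 20, bonds ≈ 10, equities ≈ -5.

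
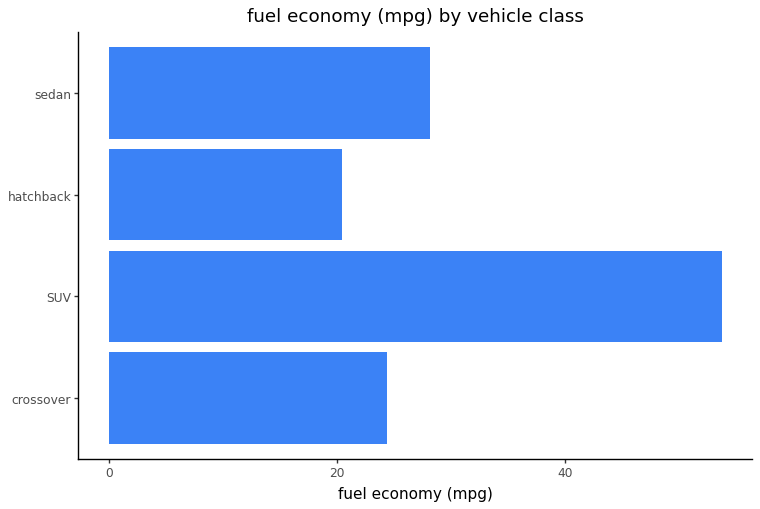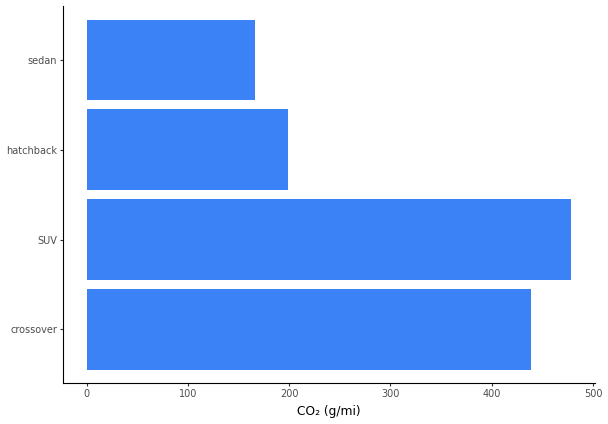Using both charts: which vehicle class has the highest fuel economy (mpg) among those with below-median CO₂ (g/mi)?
sedan

Chart 2 median CO₂ (g/mi) ≈ 300; below-median vehicle classes: hatchback, sedan. Among those, sedan has the highest fuel economy (mpg) (≈ 30).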